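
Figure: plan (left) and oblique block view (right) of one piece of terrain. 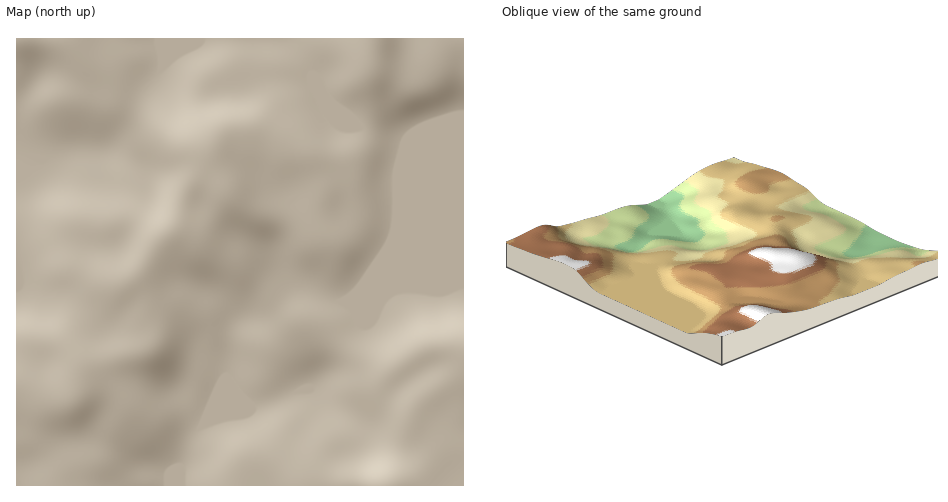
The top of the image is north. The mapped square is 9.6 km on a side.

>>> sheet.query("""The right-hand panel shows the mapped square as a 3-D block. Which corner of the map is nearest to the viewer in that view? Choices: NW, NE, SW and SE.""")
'NE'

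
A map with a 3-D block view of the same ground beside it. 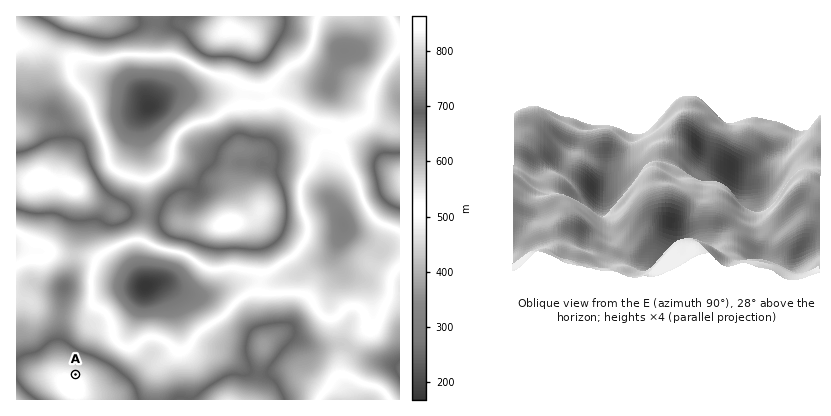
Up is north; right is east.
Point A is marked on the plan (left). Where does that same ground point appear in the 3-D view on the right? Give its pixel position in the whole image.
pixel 534 115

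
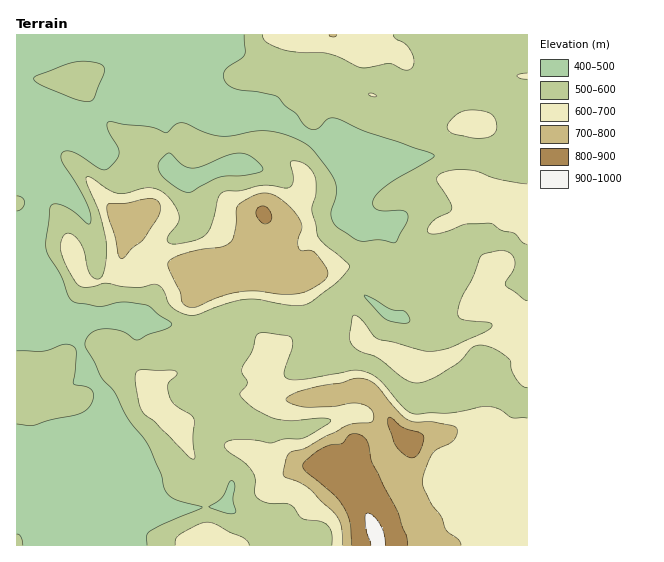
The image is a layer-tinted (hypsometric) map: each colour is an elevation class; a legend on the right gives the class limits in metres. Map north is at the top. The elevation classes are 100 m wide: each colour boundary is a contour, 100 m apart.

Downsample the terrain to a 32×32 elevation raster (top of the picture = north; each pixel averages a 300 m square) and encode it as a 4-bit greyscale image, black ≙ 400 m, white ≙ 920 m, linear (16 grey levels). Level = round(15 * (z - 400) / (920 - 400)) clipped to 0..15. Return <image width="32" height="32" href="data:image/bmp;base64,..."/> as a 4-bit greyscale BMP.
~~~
<image width="32" height="32" href="data:image/bmp;base64,Qk12AgAAAAAAAHYAAAAoAAAAIAAAACAAAAABAAQAAAAAAAACAAATCwAAEwsAABAAAAAAAAAAAAAAABEREQAiIiIAMzMzAERERABVVVUAZmZmAHd3dwCIiIgAmZmZAKqqqgC7u7sAzMzMAN3d3QDu7u4A////ADMiIiI1Z3ZTNEWd/bqZiIgzIiIiI0VUM0Vmru26mIiIMzIiIiIzM0Vmec7suoiIiDMyIiIjRENXd5vd26l4iIgzMiIiI1VDV4rO7cqpd3eIIiIiIjRVRXeKzdy6und3dyIiIiJFZVZmZ4rMq8uod3czMyIjVmVVVVVWiay6mHd3MzMyNWZlVVZ4iIiqZVVmVUQzMzZ2VVVniZqqpkRDREVUMzNGZlVVZ2ZniGVmVDRWREM0RVVlRGd1M0VXh3ZVZiIzNENEVUNXdUNGZ2VWZmcRESMyM0Q0VVVDV1QzRWZnERIiIiRmRERVVFUzM0ZmZgETRERGmYdneGVDMzRFdmYBJWZmZ6qqqqqnVEQ0RWZmETdmiImru7uqqGVUNEVWZhJXVZiHiZq7qYZUQzRVVmYSVkaqhlZ4q7l0MiNFZVVmIkQ3u5dVaLy5YyIjNWZmZjIySImXRGebl2QiM0RWeHchElZVVDNFVmZkIiNFZ3d2ESRTREMzMzNGUyIiNFZlRBEjIjRDRUM0VTIiIiM0REQRIRI0Q0QzREMyIjM0VWZVEREjMyIyIiIjMzNEVVZ2VREiMiIiIiIiM0RFVVVVVVQiNEIhEiIjMzREVmVVVVVVIzRDIRIiI0RERFVVVVVVZhEiIiESIiI0RVVnZmVUVVUSIiIhEiIiNXiIh3ZlRFVV"/>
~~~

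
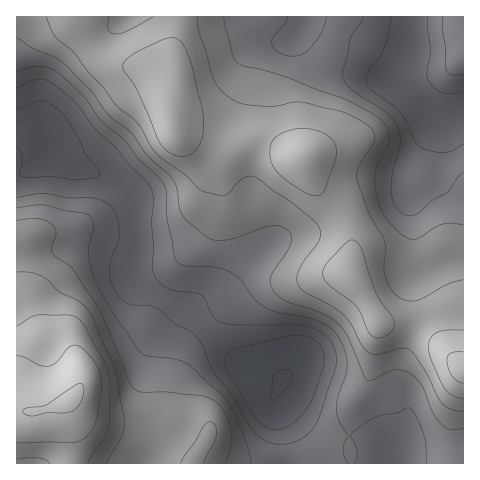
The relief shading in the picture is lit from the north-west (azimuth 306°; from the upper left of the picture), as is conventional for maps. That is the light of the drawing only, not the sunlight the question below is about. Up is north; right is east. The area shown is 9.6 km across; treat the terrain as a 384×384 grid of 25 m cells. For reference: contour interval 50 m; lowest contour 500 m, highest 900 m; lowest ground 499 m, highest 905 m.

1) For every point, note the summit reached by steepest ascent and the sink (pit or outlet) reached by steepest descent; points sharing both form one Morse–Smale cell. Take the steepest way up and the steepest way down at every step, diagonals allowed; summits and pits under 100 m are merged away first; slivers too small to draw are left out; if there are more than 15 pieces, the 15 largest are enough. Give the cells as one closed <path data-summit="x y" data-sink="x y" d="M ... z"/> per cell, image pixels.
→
<path data-summit="463 369" data-sink="283 382" d="M73 16l-57 1 0 109 22 4 6 7 4 9 23 19 10 5 24 6 19 10 10 11 2 9 2 45-6 28 11 9 46 22 54 56 12 6 19 4 9 6-9 15 0 9 12 31 2 26 175 1 1-96-39-37-14-6-27-1-8-4-12-26-16-20 4-31-5-19-11-17-18-18-8-11-6-16 0-5-10-2-28-14-14 0-15 6-6 0-24-9-29-5-6-9-2-33-2-4-9-9-15-10-28-3-12-5-14-14z"/><path data-summit="463 369" data-sink="428 117" d="M411 16l-338 1 17 29 14 14 12 5 28 3 15 10 9 9 2 4 2 33 6 9 29 5 24 9 6 0 15-6 14 0 28 14 10 1 6 22 8 11 18 18 11 17 5 19-4 31 16 20 12 26 8 4 27 1 14 6 38 36 1-252-20 5-12-1-39-35 16-34z"/><path data-summit="70 400" data-sink="283 382" d="M27 127l-11 0 0 336 271 1-1-27-12-31 0-9 9-15-9-6-19-4-12-6-54-56-13-5-40-22-4-6 6-26 0-16-2-29-4-12-8-8-19-10-24-6-10-5-23-19-4-9-6-7z"/><path data-summit="463 41" data-sink="428 117" d="M463 16l-51 0-3 34-16 32 2 4 35 32 5 2 14-1 15-6z"/>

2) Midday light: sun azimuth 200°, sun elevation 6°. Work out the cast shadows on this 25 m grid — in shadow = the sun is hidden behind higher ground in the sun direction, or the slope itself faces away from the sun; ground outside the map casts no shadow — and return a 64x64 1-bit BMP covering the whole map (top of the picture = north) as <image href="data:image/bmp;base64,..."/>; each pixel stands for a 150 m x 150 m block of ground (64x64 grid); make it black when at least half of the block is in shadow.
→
<image width="64" height="64" href="data:image/bmp;base64,Qk0+AgAAAAAAAD4AAAAoAAAAQAAAAEAAAAABAAEAAAAAAAACAAATCwAAEwsAAAIAAAAAAAAA////AAAAAAAAAAAAAAAAAAAAAAAAAAAAAAAAADwAAAAAAAAAfgAAAAAAAAH/AAAAAAAAA/8AAAAAAAAH/gAAAAAAAA/+AAAAAAAAH/4AAAAAAAA//AAAAAABAD/4AAAAAAcAP/AAAAAADwB/8AAAAAAfgH/wAAAAAD+Af+AAAAAAf4A/4AAAAAB/gB/AAAAAAH+AAwAAAAMAf4AAAAAAAwB/gAAAAAAAAP+AAAAAAAAD/8AAAAAAAAP/wAAAAAcAA//AAAAADwAB/8AAAAAPAAD/wAAAAA8AAP/AAAAADgAAf8AAAAAAAAZ/wAAAAAAAAD/AAAAAAAAAH8AAAAAAAAAPgAAAAAAAAAAAAAAABgAAAAAAAAAfAIAAAAAAAB+A/4AAAAAAP4D/+AAAAAA/AP/8AAAAAB8A//wAAAAAHgD//AAAAAAMAH/4AAAAAAAAf/AAAAAAAAA/wAAAAAAAAB+AAAAAAAAAHwAAAAAAAAAAAAAAAAAAIAAAAAAAcABAAAAAAABwD8AAAAAAAHB/wAAAAAAAAf+AAAAAAAAP/4AAAAAAAH//gAAAAAAA//+AAAAAAAH//wAAAAAAAf//AAAAAAAH//8AAAAAAA///wAAAAAAD4B+AAAAAAAPAAQAAAAAAAAAAAAAAAAAAAAAAAAAAAAAAAAAAAAAAAAAAAAAAAAAAAAAAA=="/>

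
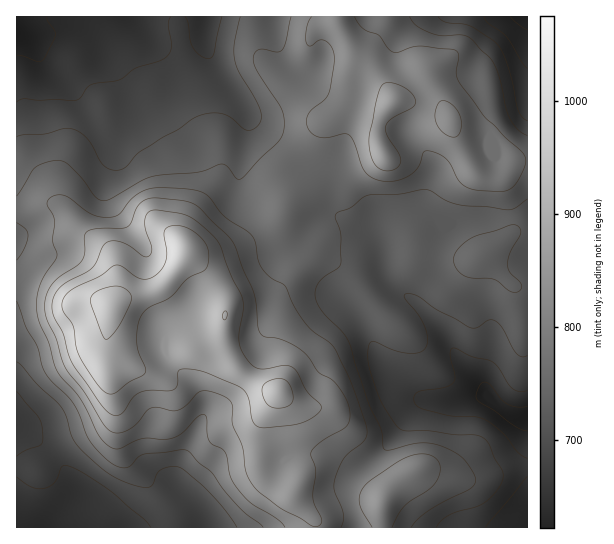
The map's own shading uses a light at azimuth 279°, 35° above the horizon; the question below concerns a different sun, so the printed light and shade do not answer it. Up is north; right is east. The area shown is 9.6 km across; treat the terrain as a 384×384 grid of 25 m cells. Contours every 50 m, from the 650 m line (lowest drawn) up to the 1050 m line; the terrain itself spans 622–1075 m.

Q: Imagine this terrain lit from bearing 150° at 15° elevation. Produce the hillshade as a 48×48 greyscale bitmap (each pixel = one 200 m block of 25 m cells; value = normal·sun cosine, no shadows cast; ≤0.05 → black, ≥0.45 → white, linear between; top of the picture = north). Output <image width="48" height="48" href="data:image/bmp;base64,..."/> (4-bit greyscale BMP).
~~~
<image width="48" height="48" href="data:image/bmp;base64,Qk32BAAAAAAAAHYAAAAoAAAAMAAAADAAAAABAAQAAAAAAIAEAAATCwAAEwsAABAAAAAAAAAAAAAAABEREQAiIiIAMzMzAERERABVVVUAZmZmAHd3dwCIiIgAmZmZAKqqqgC7u7sAzMzMAN3d3QDu7u4A////AJmZiIiJmZmZmZiau7uYiaqZvd3d3MzLqZmZiIiImZmZmZmau7upiJmIrN3e7c3cupqqmIiJmpmZmZmaqpmqmIdmi83e7d3dy5qqqZmauqmZmZmZmXeaqYdUWbvMzMzd3JmaqZq8y6qZmYd4iHZ6updTNoq7qqmru4iJmqq8zLu6qpdniIZoq6l0IleZmIiJmnd4maq83N3bmZdmiZiIq7unMRNWZ3iIiGZ4iZm87d7tmJh3iaqqq7zLcwATRWeIdnd3d3it7szdp4iImru7vMzLliESNFZnZnd3dmes7bq9uGd3m8y7zLuph1MzMzRVZoiId2es3Lq8ynZmiszLu7qYh3VVQzNGiYiZiHis3cu83Jh2aby5iZmYiId3dmVovImaqYm83tzMzMuXZoqXZ4mZiJmaqpiJvJmaqpms3turvMu5U0eHZnmZmZqru6qYmoiIiYibu6mau6qYQiR4d4mZmZqqmquoiYdmZ4iJqYiJqpiHUyRod4mqqqqpmauoiYdlVneJmYh3iIiIdlVnd4mqqruqmquoiYh2VWeKqpiHd4mph3ZmZnmZqqqqqqqoiHd3dmeau6mHd3rLl3d2ZniZmZmaqpqYiGZWh3ebzMqYh3nMp3d3d3iZiHiaqpmZiGUzZ3eKzdy6h2erqHeIiIiYh3iaqpmZmWQQJFVnmrzbmHaKmHiZmZmYd4mZmaqZmWUQABI1Zmi8uod4iHiaqpmYiJqYiaqZiHYwAAAkVDSMy6iIh3eaqpmIiJqYiaqYh2ZTEAEkZTJay6mZiHeJqZiJiImYiImZiFVmVDI1ZlRYq6mZmIh4mZiJh4iId3iJmVVnd1M0VnVWeIiImZmIiZiIh3iIdmZ4mnZWd1MSNWVEVWZniJmYiJmIh3eIdmZniYh2ZlIRJFQyRVVWZ4mpiImZh3eIiHd3eHiHZlMhESMiRWZmZ4mqmZqpiIiImZmZmWZnZmUyAAESNXd2ZniZmZqqqpmZmrzMy1VVZ3ZSAAARNHh2ZneJmZm83cupmszM3GVVZndkIAEiNGh2Zmd4iIis7+25iaqpvHZVZ3d2UzNERWd2Vmd4iIiK3uy5iIh3imZVZ4h3ZVVWZmd2VWeImYd4qqqqmId3eFVVV4iHZmZmZmd2RFaJqpdmeImaqZiHdkVVVneHdmZmZmd2VFZ5qqhmeIiZqqmIZVVVVWd3dmZmZmZ2VVZnmZhWm6mImqmIZVVVVWd3d3ZmZlZnZmZmeIhlnMqHiJiIh2ZVVWZ3d3dmZmZnd3dmZ4hlerqHd4iJmXZlVmZnd3d2Zmd3iId2Znh1VoiHd3eKqnZmZ2Zmd3d3d3d4iId2ZniGVWeId3eJqWZmd3Zmd2d3d3d4h3d3ZniHZWeImYeJmWZmZ3dmd2Z3d2Znd3eJhmiHZlZnmpd5mGZmZnd3d2Z3d2ZWZmZ5l3d3dkREaId4iGd2Znd3Znd4h2VFZmVomYh3h1MyJGZWeHiHd3d3Znd4h2VFZmVXiYh2iHVDITVVZ4iIh3d3Znd4iGRFZlRGeJhmeYdkMjRVZw=="/>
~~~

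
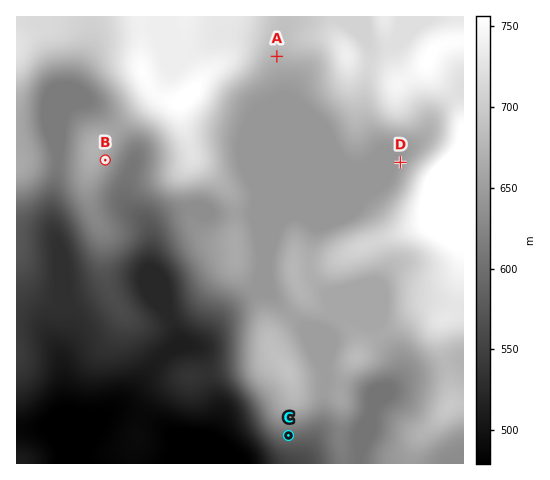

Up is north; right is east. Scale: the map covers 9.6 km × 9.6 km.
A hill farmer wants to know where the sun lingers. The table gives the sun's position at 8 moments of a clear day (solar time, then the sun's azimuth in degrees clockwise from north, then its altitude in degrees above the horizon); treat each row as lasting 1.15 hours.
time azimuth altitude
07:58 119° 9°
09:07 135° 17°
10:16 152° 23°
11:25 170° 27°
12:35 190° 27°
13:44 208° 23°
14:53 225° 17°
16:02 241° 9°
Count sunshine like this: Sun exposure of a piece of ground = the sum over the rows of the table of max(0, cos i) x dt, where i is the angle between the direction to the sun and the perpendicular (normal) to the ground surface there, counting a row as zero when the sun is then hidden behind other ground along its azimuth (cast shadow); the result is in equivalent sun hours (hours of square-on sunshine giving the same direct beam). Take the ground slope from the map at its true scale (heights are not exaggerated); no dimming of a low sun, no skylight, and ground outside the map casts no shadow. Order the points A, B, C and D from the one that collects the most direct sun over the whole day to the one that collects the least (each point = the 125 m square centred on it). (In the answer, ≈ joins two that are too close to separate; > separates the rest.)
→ C > A ≈ B > D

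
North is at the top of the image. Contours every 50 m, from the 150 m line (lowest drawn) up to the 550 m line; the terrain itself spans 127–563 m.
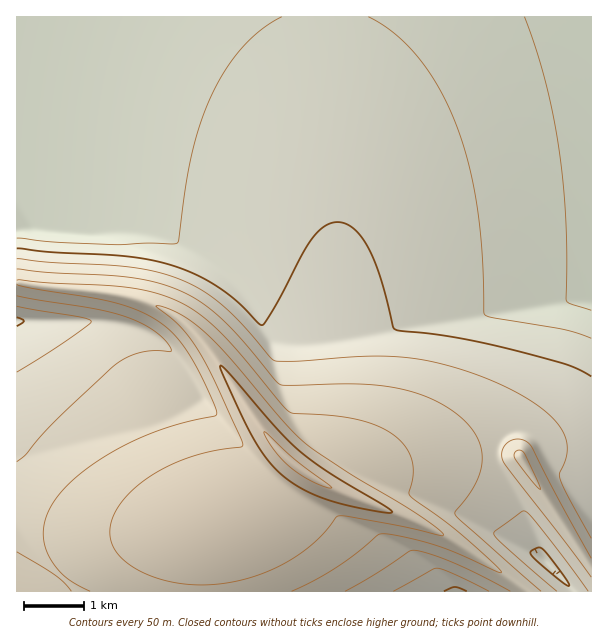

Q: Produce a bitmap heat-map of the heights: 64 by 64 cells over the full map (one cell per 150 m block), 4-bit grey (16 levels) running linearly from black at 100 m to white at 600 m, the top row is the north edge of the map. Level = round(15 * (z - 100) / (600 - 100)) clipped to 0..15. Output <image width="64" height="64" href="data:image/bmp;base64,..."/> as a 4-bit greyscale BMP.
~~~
<image width="64" height="64" href="data:image/bmp;base64,Qk12CAAAAAAAAHYAAAAoAAAAQAAAAEAAAAABAAQAAAAAAAAIAAATCwAAEwsAABAAAAAAAAAAAAAAABEREQAiIiIAMzMzAERERABVVVUAZmZmAHd3dwCIiIgAmZmZAKqqqgC7u7sAzMzMAN3d3QDu7u4A////AKqZmZmZmqqqqqqqqqqqqZmZiId3dmZlVVVWZ4iIdlVWmZmZmZqqqqq7u7u7u6qqqZmYiId3dmZVVmeImIdlRWeZmZmaqqqru7u7u7u7u6qqqZmYiId3ZmZ3iJmIdlRWeJmZmaqqqru7u7u7u7u7u6qqqZmYiHd3d4iZmHdlRFZ4mZmZqqqru7u7zMzMy7u7u6qqmZmIiHiJmamHZlRFZ4eZmZmqqqu7u7zMzMzMy7u7uqqpmZiImZqqmHZlVVZ4h5mZmqqqu7u7vMzMzMzMy7u7qqqZmZqqqqmHZmVVZ4h2iZmZqqqru7vMzMzMzMzLu7u6qqqqu7uqmHdmZmZniHWJmZmqqqu7u7zMzMzMzMy7u7u7u7zLupiHd3ZmZniHZYmZmaqqq7u7vMzMzMzMzLu7u8zMzLqpiId3d2ZniYdViJmZmqqqu7u7vMzMzMzMu7zN3dy7qZmIiHd3dniYdlWIiZmZqqqru7u7zMzMzMu8zd3cu6qZmYiIh3d3iZhmVYiImZmaqqq7u7u7u7u7vM3e3MuqqpmZiIiHd3eJh2ZliIiJmZmqqqq7u7u7u7vM3t3LuqqqmZmYiIh3eJmGZmaIiIiZmZmqqqq7u7u7u83tzLqqqqmZmZiIiHeJmHZmZniIiIiZmZqqqqqru7u83ty7qqqqqZmZiIiId4mYdmZmd4iIiIiZmZmqqqqqq83ty6qqqqqZmZmIiIh3iIdmZmZ3eIiIiImZmZmqqqqrzdy6qqqqmZmZmIiIh3d3d2ZmZnd3iIiIiJmZmZmZmrzdy6qZmZmZmZmIiIh3d3d2ZmZmd3d4iIiIiZmZmZmavNy6mZmZmZmZiIiIh3d3d2ZmZmV3d3eIiIiImZmIiZvNy6mZmZmZmIiIiIh3d3d2ZmZmVXd3d3iIiIiIiIiJq83LmYiIiIiIiIiId3d3dmZmZmVVZ3d3d4iIiIiIiImszLqYiIiIiIiIh3d3d3ZmZmZlVVVmd3d3eIiIiIiImrzLqYd3d3d3d3d3d3d2ZmZmZVVVVWZmd3d3iIiIiIiazLqYd3d3d3d3d3d3ZmZmZlVVVVVUZmZnd3d4iIiIiavLqYdmZmZmZmZmZmZmZmVVVVVVRERmZmZ3d3d4iIiJvLqYdmVVZmZmZmZmZmVVVVVVVERERFVmZmZ3d3d3eJq7qZh2VVVVVVVVVVVVVVVVVERERERDVVVmZmd3d3eJq7qph2VVVVVVVVVVVVVURERERERDMzNVVVZmZmd3eJq7qZh2VVVVVVVVVVVEREREREMzMzMzMlVVVmZnd4iZq7qYh2VEVVVVVVVVVUREREMzMzMzMiIiZmZ3d3iImaqqqYh2VERFVVVVVVVUREREQzMzMiIiIiF3iIiJmZqqqqmIdmVEREVVVVVVVVRERERDMzMyIiIhEYmZmZmqqpmZiHdlVERERFVVVVVVVEREREMzMzIiIiERmZmZmZiIiId3ZlVEREREVVVVVVVUREREQzMzMiIiIRGIiHd3d3d3ZmVVRERERERFVVVVVURERERDMzMyIiIhEXZmZmZmZmVVVEREREREREVVVVVVREREREMzMzIiIiERVVVVVVVEREREMzNERERERFVVVVVEREREQzMzMiIiIRFERDMzMzMzMzMzM0REREREVVVVVERERERDMzMyIiIhETMiIiIiIjMzMzMzRERERERFVVVERERERDMzMzIiIiERIiIiIiIiIjMzMzNERERERERVVEREREREMzMzMiIiIREiIiIiIiIiMzMzM0REREREREREREREREQzMzMyIiIhESIiIiIiIiIzMzMzNERERERERERERERERDMzMyIiIiERIiIiIiIiIjMzMzM0REREREREREREREREMzMzIiIiIREiIiIiIiIiMzMzMzREREREREREREREREQzMzMiIiIhESIiIiIiIiIzMzMzNEREREREREREREREQzMzMyIiIiERIiIiIiIiIiMzMzM0RERERERERERERERDMzMzIiIiIREiIiIiIiIiIzMzMzNEREREREREREREREMzMzMiIiIhESIiIiIiIiIjMzMzM0REREREREREREREMzMzMiIiIhERIiIiIiIiIiMzMzMzREREREREREREREQzMzMyIiIiEREiIiIiIiIiIzMzMzM0REREREREREREQzMzMzIiIiIRESIiIiIiIiIjMzMzMzRERERERERERERDMzMzMiIiIhERIiIiIiIiIiIzMzMzM0RERERERERERDMzMzMiIiIiEREiIiIiIiIiIjMzMzMzREREREREREREMzMzMyIiIiIRESIiIiIiIiIiMzMzMzM0REREREREREMzMzMzIiIiIRERIiIiIiIiIiIzMzMzMzNEREREREREMzMzMzIiIiIhEREiIiIiIiIiIiMzMzMzMzREREREREMzMzMzMiIiIiERESIiIiIiIiIiIzMzMzMzM0REREREMzMzMzMiIiIiIRERIiIiIiIiIiIiMzMzMzMzM0REQzMzMzMzMyIiIiIREREiIiIiIiIiIiIzMzMzMzMzMzMzMzMzMzMzIiIiIhERESIiIiIiIiIiIiMzMzMzMzMzMzMzMzMzMzIiIiIiERERIiIiIiIiIiIiIzMzMzMzMzMzMzMzMzMzIiIiIiEREREiIiIiIiIiIiIiMzMzMzMzMzMzMzMzMzMiIiIiIRERESIiIiIiIiIiIiIzMzMzMzMzMzMzMzMzMiIiIiIhERER"/>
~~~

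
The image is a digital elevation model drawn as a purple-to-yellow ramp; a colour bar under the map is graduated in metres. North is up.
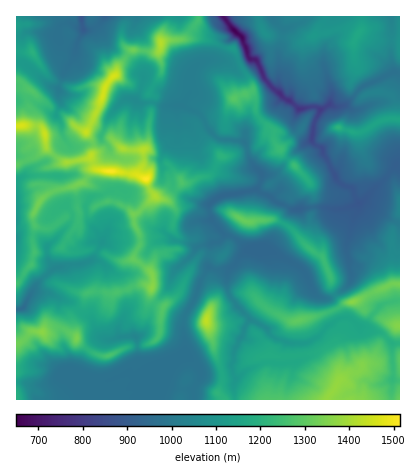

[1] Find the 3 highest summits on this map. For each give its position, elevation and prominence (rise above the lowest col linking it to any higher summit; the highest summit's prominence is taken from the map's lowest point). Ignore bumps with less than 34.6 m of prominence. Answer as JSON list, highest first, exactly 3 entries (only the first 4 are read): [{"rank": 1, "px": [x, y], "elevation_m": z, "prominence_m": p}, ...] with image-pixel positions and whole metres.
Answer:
[{"rank": 1, "px": [146, 180], "elevation_m": 1514, "prominence_m": 864}, {"rank": 2, "px": [110, 172], "elevation_m": 1510, "prominence_m": 60}, {"rank": 3, "px": [114, 76], "elevation_m": 1463, "prominence_m": 148}]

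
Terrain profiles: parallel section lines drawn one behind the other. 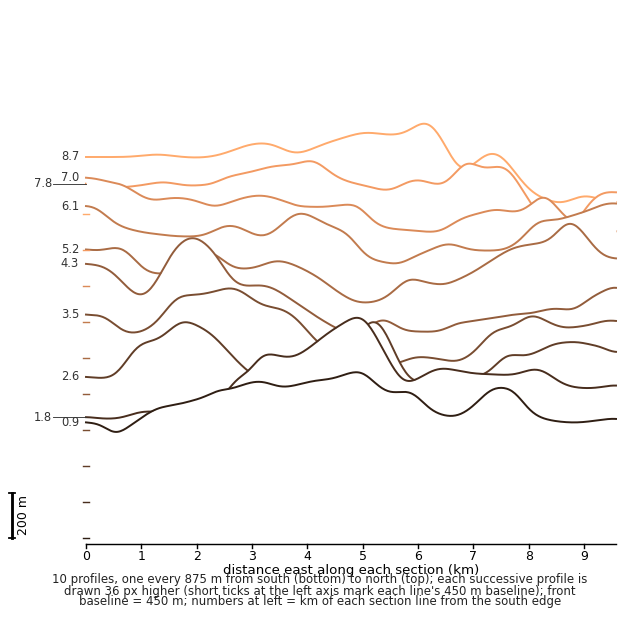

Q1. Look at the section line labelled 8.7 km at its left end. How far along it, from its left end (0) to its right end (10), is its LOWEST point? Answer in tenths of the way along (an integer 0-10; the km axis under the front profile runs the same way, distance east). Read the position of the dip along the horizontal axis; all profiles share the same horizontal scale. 9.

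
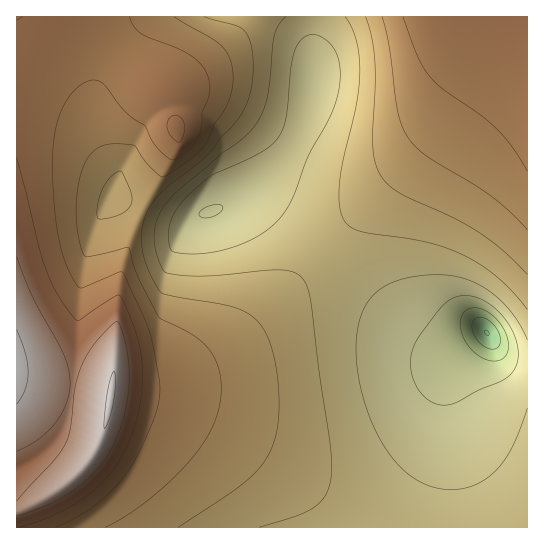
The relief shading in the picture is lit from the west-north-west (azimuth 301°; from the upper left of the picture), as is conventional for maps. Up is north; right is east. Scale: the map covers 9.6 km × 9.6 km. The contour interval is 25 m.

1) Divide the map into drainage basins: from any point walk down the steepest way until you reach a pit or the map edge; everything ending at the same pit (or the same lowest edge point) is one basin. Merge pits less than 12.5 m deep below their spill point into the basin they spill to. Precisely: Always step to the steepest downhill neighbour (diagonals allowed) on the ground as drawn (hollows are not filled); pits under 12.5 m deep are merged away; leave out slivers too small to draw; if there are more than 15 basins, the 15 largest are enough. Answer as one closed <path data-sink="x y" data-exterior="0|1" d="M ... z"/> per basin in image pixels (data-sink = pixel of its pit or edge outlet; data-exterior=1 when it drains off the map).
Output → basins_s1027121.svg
<path data-sink="487 333" data-exterior="0" d="M245 16l-229 1 0 510 511 1 0-507-16 8-18 17-44 67-29 37-84 87-63 69-27 26-31 23-34 16-20 5-48 1 6-92 6-32 14-36 40-76-10-47 67-59 9-14z"/><path data-sink="210 211" data-exterior="0" d="M527 16l-281 0-3 10-7 9-67 59 10 47-40 76-14 36-6 32-6 92 48-1 20-5 34-16 31-23 27-26 63-69 84-87 29-37 44-67 18-17 15-6 2-2z"/>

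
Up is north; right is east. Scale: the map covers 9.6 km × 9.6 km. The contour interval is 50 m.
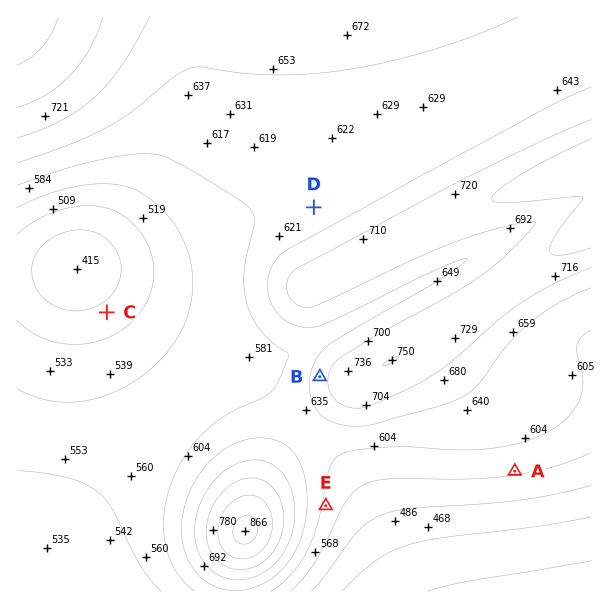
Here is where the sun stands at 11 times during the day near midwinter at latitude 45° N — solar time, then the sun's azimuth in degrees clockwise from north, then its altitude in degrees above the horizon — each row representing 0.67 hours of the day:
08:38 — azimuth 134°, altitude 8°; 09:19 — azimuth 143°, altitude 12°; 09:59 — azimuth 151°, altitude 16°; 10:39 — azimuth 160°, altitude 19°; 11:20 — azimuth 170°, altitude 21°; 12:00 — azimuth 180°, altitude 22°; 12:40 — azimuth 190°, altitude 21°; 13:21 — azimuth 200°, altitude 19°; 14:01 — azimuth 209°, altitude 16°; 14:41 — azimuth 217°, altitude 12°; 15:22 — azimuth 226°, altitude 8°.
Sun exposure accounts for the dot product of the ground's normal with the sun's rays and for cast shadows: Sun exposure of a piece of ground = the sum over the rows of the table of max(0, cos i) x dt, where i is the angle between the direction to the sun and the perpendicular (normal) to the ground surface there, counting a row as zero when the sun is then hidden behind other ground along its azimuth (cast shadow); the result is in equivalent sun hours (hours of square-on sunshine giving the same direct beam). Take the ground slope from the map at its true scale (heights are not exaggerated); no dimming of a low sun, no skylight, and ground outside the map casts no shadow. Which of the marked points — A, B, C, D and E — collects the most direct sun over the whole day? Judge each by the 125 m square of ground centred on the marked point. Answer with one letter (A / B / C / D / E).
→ A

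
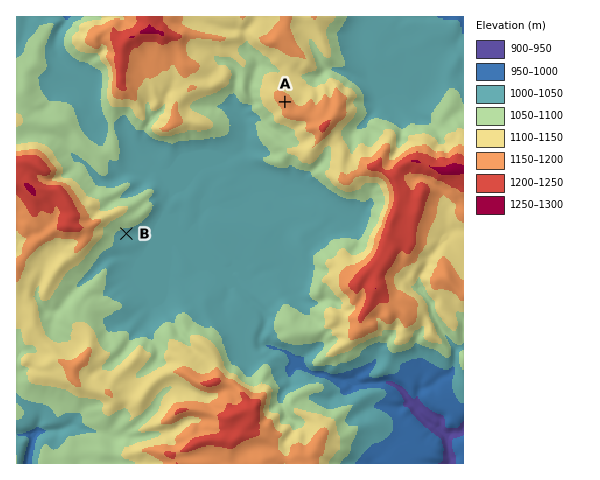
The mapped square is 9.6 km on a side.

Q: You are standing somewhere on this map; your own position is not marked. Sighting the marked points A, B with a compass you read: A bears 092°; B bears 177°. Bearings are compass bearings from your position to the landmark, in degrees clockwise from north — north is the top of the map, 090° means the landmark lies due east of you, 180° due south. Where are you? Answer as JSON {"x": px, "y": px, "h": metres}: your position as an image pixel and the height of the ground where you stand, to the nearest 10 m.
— {"x": 119, "y": 96, "h": 1170}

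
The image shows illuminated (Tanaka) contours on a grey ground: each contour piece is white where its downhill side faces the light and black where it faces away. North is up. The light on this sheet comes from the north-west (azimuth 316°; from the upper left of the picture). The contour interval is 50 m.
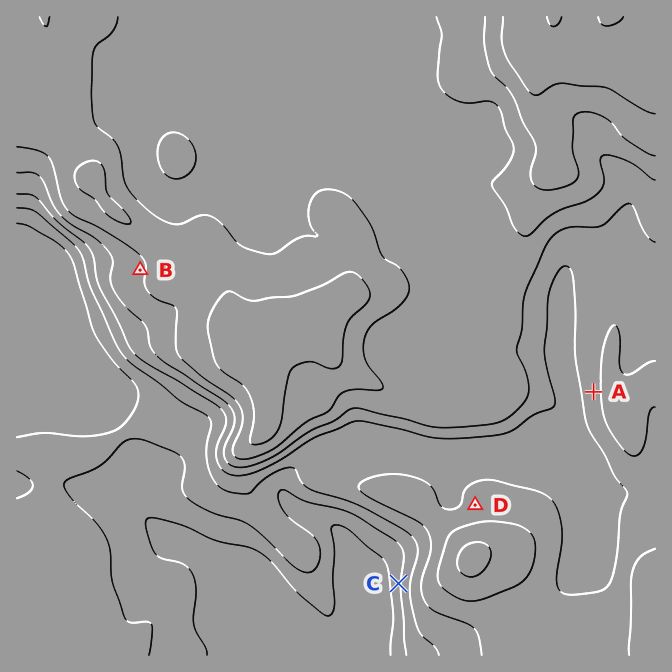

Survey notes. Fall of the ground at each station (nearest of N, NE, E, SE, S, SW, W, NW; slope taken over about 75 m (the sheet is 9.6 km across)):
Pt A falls W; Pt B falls W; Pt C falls W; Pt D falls NW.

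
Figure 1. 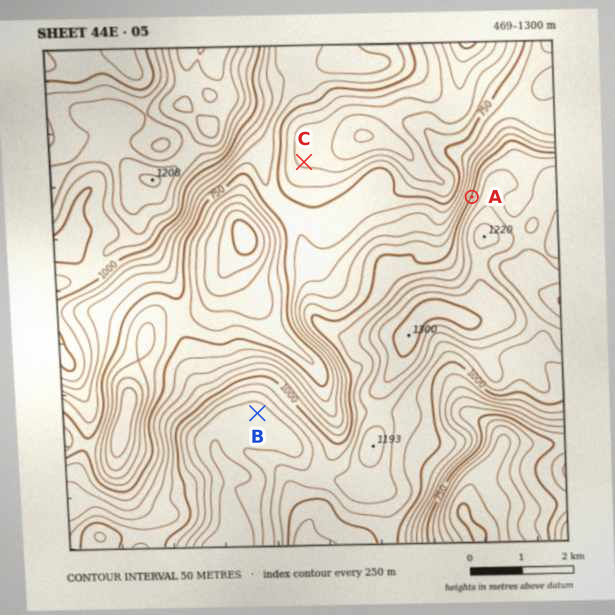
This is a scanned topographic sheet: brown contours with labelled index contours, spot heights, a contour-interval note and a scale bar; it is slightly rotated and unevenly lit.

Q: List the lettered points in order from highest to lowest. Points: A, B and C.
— B A C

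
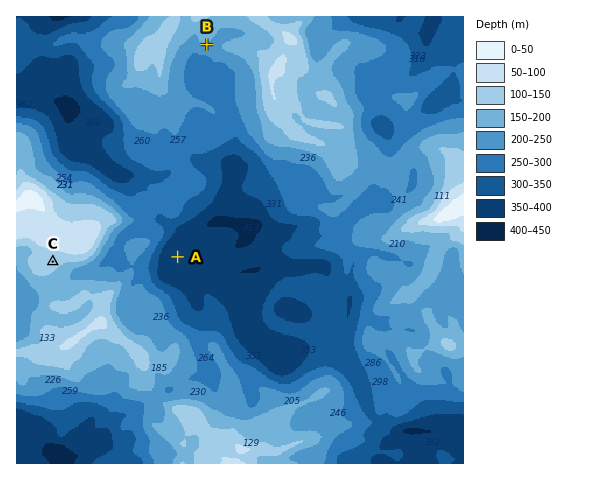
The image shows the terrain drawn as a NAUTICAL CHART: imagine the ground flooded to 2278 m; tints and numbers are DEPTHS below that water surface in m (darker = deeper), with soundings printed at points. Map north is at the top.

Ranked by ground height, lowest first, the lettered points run A B C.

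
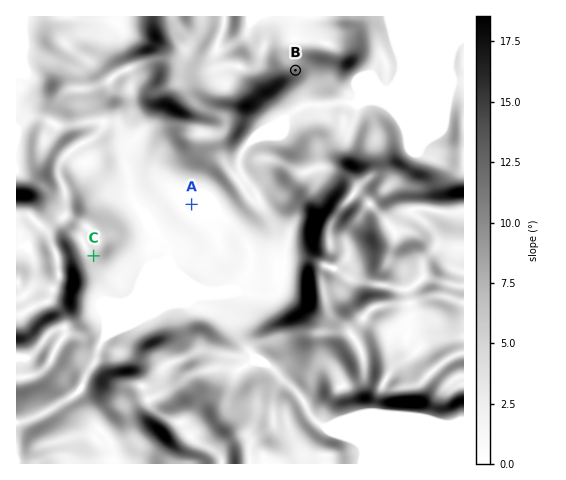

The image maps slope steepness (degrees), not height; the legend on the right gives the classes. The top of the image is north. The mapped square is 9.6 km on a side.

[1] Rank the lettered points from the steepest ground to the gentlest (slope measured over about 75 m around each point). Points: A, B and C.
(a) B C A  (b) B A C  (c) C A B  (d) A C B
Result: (a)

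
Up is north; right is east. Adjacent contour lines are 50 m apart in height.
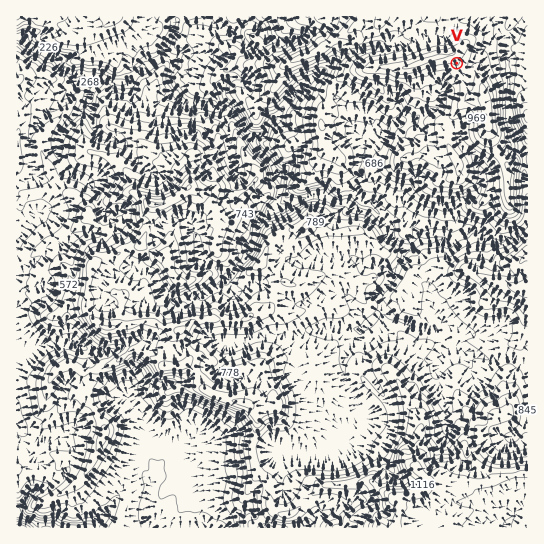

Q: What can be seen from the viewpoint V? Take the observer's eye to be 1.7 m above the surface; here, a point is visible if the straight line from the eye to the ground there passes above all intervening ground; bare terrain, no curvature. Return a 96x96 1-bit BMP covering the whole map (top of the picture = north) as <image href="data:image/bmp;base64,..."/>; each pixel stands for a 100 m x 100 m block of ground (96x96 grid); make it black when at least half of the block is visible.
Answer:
<image width="96" height="96" href="data:image/bmp;base64,Qk2+BAAAAAAAAD4AAAAoAAAAYAAAAGAAAAABAAEAAAAAAIAEAAATCwAAEwsAAAIAAAAAAAAA////AAAAAAAAAAAAAAAAAHgAAAAAAAAAAAAAADgAwAAAAAAAAABwATAA8AAAAAAAAAD4AAAAeAAAAAAAAAH8AAAAAAAAAAAAAAH+AAMAAAAAAAAAAAHvAAfgAAAAAAAAAAHGAB8YAAAAAAAAAAH//x4P4wAAAAAAAAP///4P//AAAAAAAAP///wP/f8AAAAAAAH///w/z/8AAAAAAAB///5///8AAAAAAAA///////4AAAAAAAAH//v//+AAAAAAAAAB/9H//8AAAAAAAAAB/8D//4AAAAAAAAAH/4D//4AAAAAAAAAP/4B/P4AAAAAAAAAf/4B/H4AAAAAAAAA//wB+B8AAAAAAAAQ//gB+A/AAAAAAAA5//gB+A/AAAAAAAD7//gB8AYAAAAAAA////gB8AAAAAAAAD////AD4AAAAAAAAP////CDwAAAAAAAAPAP//GHwAAAAAAAAPAH//MPgAAAAAAAAf+P//8fgAAAAAAAf5//////AAAAAAAAf7f///7+AAAAAAAAH+H///w4AAAAAAAAB8B//+AAAAAAAAAABgA/+OAAAAAAAAAABgAH8AAAAAAAAAAABgAAAAAAAAAAAAPAPgAAAAAAAAAAAAf//wAAAAAAAAAAAA/H///x8AAAAAAAAAAA////+AAAAAAAAAAAP///OAAAAAAAAAAAB/D/CAAAAAAAABAAAfA+DAAAAAAAABgAAGAADAAAAAAAABwABHAAfgAAAAAAAB4AD/AB/gAAAAAAAA8AH/AD/gAAAAAAAA8AHgAH/wAAAAAAAA4APAYc/wAAAAAAAA4APA8cPwAAAAAAAA/A/h8MP4AAAAAAAAAGfh+MDwAAAAAAAAAGPB+GAAAAAAAAAAADPB/HAMAAAAAAAAADvA/HB+AAAAAAAAAB+A/H7+AAAAAAAAABmA/A/+AAAAAAAAAAgB/AP+AAAAAAAAAAAB/AH+AAAAAAAAAB8H/ABwAAAAAAAAADOP8AAAAAAAAAAAAGBP8AAAAAAAAAAAAcA/4AAAAAAAAAAAAcA/wAABgAAAAAAAAAA/gAABwAAAAAAAAAA9AAABwAAAAAAAAAA7AAAB6AAAAAAAAAAAAAAB7AAEAAAAAAAAAAAHxn3IAAAAAAAAAAAPwH/YAAAAAAAAAAAfAP+wAAAAAAAAAAAeAH8wAAAAAAAAAAAYAC5wAAAAAAAAAAAYABzgAAAAAAAAAAAQAADgQAAAAAAAAAAAAAPgQAAAAAAAAAAAAAHwQAAAAAAAAAAAAAA4QAAAAAAAAAAAAAAcQAAAAAAAAAAAAACfwAAAAAAAAAAAAAOPwAAAAAAAAAAAAAeHwAAAAAAAAAAAAA2HwAAAAAAAAAAAAAkHgAAAAAAAAAAAAB+BgEAAAAAAAAAAAAfJgMAAAAAAAAAAAAH4AMAAAAAAAAAAAAAIAcAAAAAAAAAAAAAAAMAAAAAAAAAAAAAAAMAAAAAAAAAAAAAAAEAAAAAAAAAAAAAAAAAAAAAAAAAAAAAAAAAAAAAAAAAAAAAAAAAAAAAAAAAAAAAAAA="/>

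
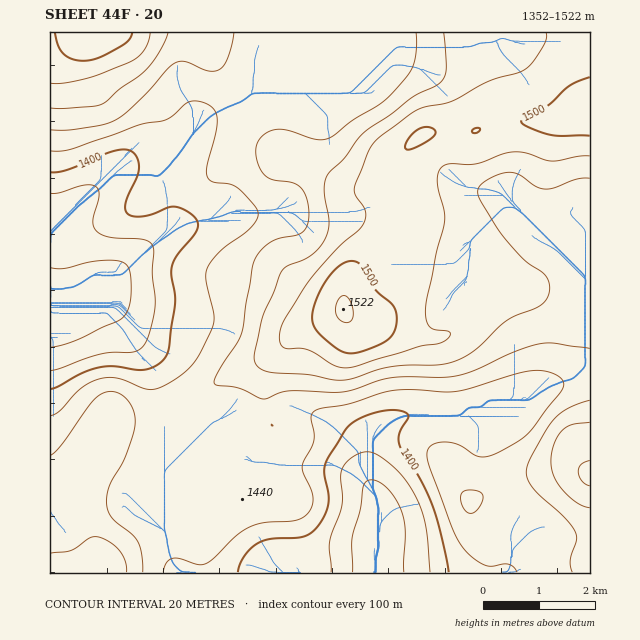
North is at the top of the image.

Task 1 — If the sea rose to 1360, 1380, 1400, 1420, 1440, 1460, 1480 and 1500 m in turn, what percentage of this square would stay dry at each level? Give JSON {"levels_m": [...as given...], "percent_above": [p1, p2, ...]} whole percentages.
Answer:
{"levels_m": [1360, 1380, 1400, 1420, 1440, 1460, 1480, 1500], "percent_above": [97, 92, 85, 73, 44, 28, 15, 3]}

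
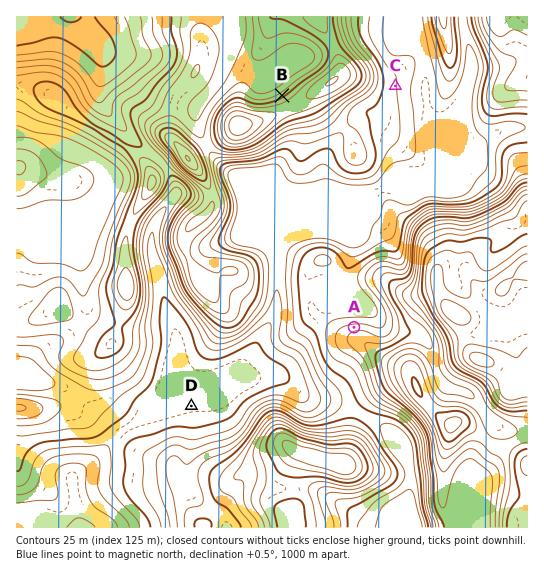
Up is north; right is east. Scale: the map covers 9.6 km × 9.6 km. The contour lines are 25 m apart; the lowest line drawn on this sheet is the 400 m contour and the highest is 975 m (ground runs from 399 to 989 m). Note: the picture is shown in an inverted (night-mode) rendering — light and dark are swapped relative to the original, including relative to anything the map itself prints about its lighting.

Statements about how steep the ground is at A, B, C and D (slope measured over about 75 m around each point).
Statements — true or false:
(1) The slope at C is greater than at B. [false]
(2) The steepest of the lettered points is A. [false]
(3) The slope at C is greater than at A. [false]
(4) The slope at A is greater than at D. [true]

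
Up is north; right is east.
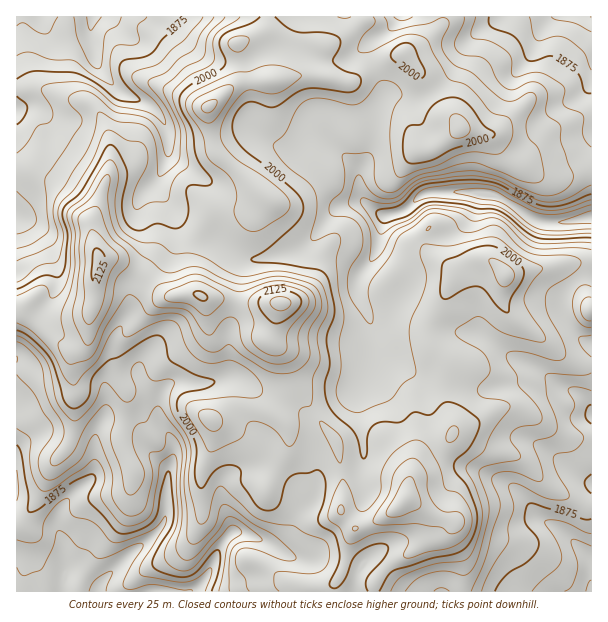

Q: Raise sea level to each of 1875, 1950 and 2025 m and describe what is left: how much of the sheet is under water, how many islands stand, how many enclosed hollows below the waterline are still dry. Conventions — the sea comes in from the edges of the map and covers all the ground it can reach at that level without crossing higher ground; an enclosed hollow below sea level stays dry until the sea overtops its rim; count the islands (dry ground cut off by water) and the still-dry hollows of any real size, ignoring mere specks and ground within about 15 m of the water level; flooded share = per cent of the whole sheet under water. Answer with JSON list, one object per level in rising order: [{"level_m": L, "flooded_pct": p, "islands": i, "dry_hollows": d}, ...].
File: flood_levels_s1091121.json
[{"level_m": 1875, "flooded_pct": 12, "islands": 0, "dry_hollows": 0}, {"level_m": 1950, "flooded_pct": 36, "islands": 0, "dry_hollows": 0}, {"level_m": 2025, "flooded_pct": 84, "islands": 2, "dry_hollows": 0}]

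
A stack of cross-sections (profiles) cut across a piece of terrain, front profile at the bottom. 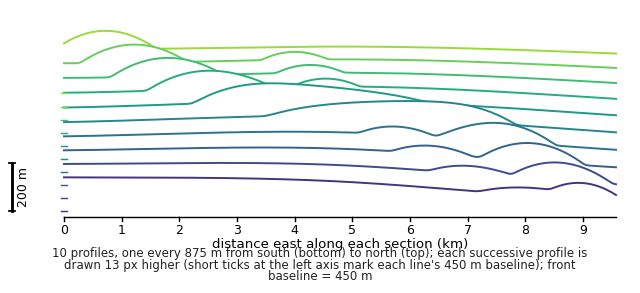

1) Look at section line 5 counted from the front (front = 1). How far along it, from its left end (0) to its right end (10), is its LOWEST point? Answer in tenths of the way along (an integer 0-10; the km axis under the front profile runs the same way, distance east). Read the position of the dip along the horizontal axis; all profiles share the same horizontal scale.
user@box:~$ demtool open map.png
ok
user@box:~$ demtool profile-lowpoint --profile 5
10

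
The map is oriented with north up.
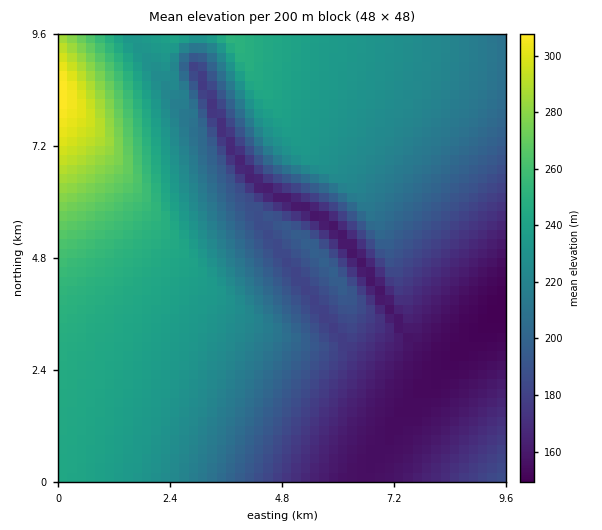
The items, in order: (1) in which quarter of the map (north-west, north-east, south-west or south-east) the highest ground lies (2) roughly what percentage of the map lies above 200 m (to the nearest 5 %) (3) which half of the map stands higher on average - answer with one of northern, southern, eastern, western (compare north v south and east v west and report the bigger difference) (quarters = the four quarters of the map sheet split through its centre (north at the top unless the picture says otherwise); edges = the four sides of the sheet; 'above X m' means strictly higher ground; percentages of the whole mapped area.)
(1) Look to the north-west quarter for the highest ground.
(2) Roughly 60 % of the ground is higher than 200 m.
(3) Taken as a whole, the western half is higher than the eastern.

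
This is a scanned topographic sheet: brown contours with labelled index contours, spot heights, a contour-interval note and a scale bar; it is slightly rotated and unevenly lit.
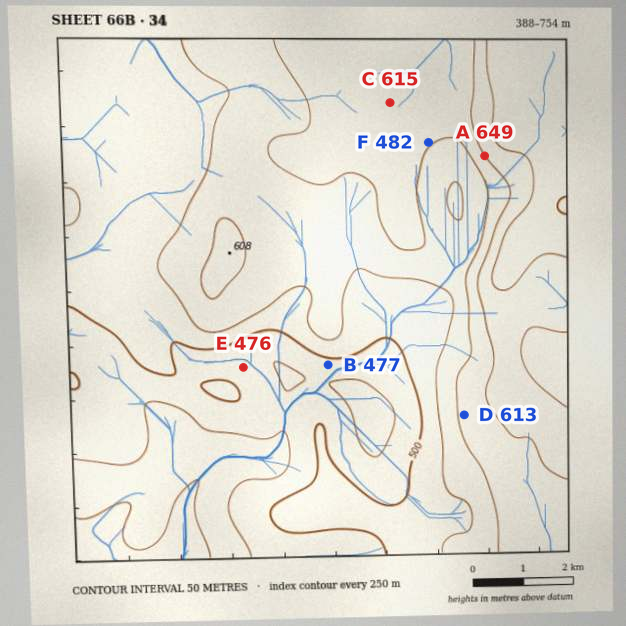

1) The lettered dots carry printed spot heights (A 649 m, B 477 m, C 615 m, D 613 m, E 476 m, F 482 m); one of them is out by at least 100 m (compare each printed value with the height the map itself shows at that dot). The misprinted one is F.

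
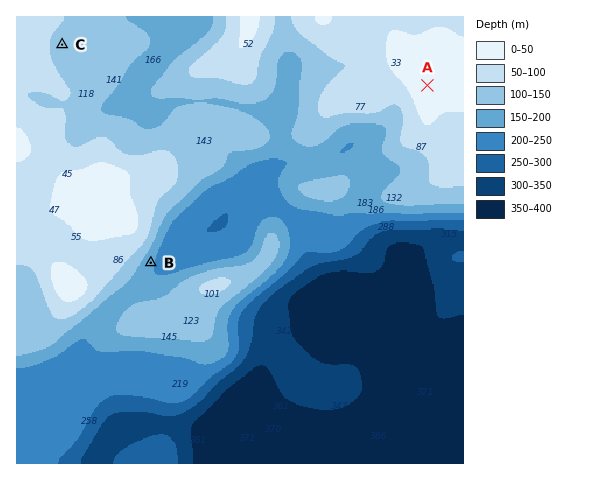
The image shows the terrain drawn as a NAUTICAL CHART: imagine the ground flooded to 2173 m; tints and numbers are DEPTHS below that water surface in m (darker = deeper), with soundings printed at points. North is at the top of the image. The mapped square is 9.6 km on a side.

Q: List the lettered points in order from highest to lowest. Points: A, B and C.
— A C B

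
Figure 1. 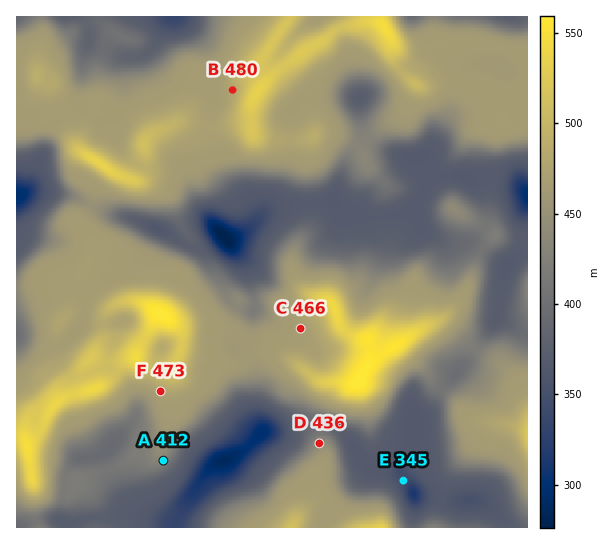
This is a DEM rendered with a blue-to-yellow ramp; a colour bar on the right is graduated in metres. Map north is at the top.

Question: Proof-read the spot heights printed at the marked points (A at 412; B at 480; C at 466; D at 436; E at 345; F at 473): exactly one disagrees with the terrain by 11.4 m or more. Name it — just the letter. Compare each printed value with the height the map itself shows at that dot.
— A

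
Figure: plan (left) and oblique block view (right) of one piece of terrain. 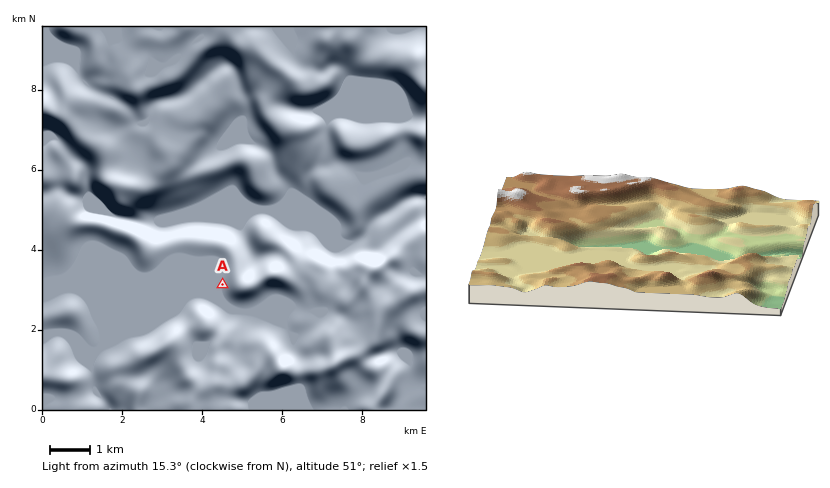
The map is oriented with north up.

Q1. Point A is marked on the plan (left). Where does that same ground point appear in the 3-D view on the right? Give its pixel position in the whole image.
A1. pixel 628 260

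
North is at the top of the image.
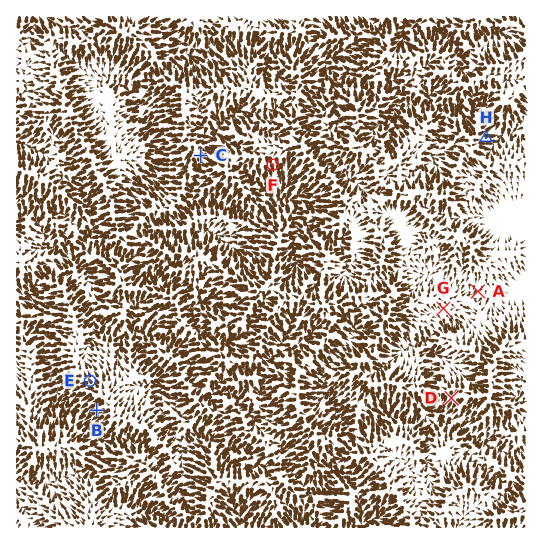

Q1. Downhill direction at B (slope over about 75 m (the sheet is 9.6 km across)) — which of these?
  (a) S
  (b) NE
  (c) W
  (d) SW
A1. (d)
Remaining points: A SW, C SE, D S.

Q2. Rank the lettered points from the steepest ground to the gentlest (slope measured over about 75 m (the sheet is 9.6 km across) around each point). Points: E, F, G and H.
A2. F H E G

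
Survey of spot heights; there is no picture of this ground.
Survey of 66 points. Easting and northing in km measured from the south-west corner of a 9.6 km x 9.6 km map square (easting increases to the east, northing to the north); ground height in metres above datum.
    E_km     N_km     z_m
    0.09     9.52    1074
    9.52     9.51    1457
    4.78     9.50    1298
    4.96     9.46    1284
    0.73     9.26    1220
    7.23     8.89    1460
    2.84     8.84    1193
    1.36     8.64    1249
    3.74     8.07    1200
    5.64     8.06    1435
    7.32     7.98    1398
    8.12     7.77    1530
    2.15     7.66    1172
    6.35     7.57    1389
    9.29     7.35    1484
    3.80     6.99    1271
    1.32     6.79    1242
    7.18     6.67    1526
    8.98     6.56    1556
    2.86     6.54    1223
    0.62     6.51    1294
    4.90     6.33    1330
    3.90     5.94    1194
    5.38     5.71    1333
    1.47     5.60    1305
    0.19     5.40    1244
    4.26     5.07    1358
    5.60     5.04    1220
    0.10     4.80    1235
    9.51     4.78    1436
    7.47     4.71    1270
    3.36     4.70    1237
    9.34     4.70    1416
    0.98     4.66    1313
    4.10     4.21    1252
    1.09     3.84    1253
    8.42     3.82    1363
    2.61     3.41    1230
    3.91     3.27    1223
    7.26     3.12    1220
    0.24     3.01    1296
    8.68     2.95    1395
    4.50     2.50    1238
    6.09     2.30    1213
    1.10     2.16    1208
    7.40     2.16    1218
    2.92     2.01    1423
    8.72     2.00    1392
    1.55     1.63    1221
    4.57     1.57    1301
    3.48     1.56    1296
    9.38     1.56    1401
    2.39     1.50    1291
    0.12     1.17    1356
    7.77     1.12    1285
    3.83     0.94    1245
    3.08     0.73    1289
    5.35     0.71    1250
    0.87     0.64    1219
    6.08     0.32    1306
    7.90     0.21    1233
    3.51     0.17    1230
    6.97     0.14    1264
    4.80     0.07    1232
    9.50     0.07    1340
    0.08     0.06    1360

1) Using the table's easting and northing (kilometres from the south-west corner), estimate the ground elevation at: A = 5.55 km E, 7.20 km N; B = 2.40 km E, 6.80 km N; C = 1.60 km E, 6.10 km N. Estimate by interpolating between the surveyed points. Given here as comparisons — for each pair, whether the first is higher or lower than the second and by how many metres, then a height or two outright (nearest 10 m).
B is lower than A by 200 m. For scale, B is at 1220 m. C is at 1280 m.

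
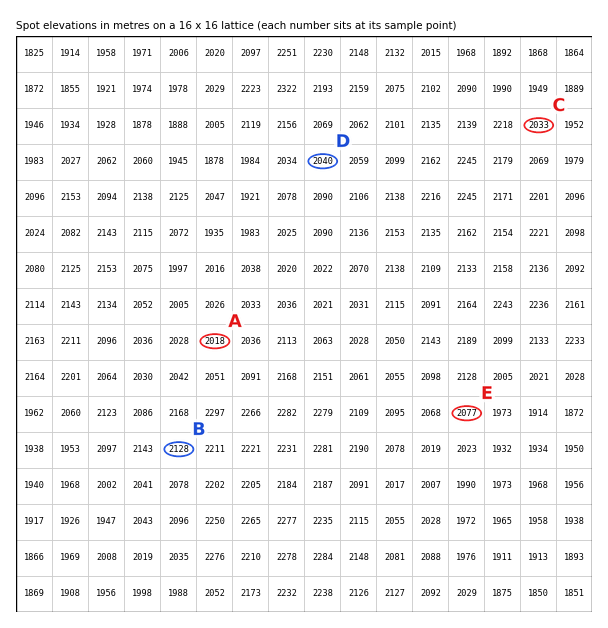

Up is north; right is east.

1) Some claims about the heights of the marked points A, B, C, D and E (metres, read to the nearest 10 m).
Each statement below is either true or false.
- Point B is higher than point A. true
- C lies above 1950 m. true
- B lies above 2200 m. false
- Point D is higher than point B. false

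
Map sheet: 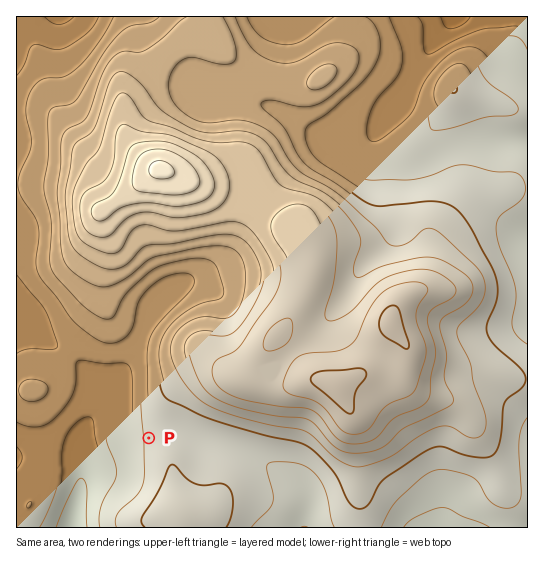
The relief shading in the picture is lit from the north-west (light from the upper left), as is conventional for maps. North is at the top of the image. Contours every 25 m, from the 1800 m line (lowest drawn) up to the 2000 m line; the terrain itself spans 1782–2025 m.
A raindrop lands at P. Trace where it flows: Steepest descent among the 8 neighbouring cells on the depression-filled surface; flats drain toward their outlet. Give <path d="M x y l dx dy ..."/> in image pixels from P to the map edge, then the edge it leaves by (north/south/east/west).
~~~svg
<path d="M149 438l-60 0-8 8 0 44-2 1-2 15-2 1-2 20"/>
exit: south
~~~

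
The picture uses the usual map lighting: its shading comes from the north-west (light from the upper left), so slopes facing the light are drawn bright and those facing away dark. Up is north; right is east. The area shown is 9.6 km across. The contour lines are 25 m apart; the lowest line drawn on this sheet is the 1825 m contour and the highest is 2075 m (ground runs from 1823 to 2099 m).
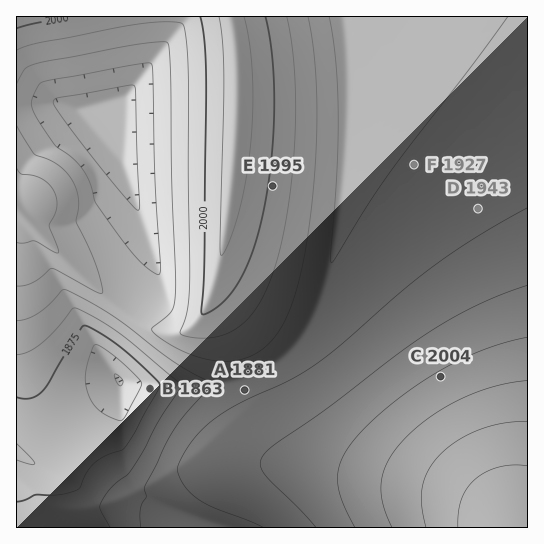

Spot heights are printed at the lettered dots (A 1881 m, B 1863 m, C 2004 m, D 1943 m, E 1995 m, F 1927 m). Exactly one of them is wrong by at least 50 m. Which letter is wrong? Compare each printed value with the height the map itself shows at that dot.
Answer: A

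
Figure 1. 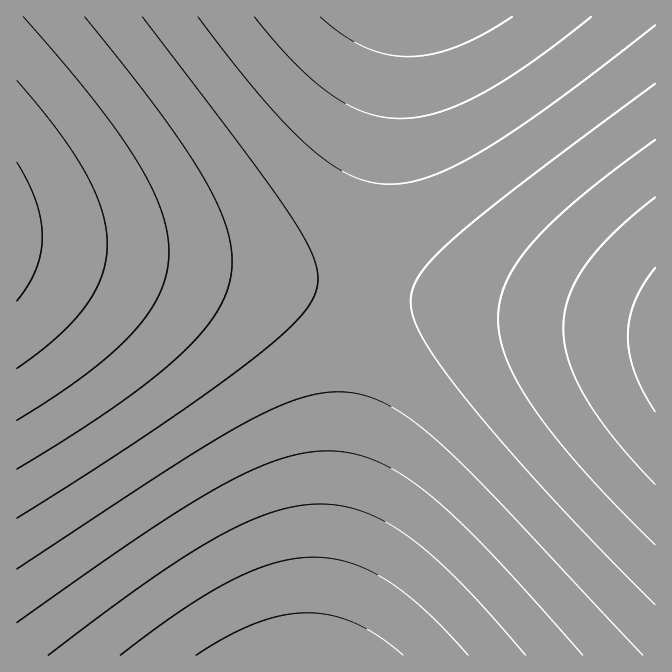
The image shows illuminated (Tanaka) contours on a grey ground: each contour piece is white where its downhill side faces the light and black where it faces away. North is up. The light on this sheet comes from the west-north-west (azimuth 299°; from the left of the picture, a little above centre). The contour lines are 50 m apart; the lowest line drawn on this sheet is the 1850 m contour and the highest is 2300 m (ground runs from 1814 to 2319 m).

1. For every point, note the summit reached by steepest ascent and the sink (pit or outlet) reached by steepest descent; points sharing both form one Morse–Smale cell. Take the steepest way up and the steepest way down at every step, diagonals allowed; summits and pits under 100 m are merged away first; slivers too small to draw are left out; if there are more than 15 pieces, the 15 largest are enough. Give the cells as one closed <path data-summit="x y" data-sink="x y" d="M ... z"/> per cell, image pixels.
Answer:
<path data-summit="17 233" data-sink="302 655" d="M18 244l-2 1 0 410 299 1 4-16 2-25 3-13 2-25 3-13 2-26 3-13 2-25 3-13 25-197z"/><path data-summit="655 338" data-sink="302 655" d="M377 291l-12 0-2 6-47 358 339 1 1-328-164-22-25-2-13-3-26-2-13-3-25-2z"/><path data-summit="17 233" data-sink="414 17" d="M398 16l-381 0-1 227 4 3 12 0 13 3 319 40 35-262z"/><path data-summit="655 338" data-sink="414 17" d="M655 16l-255 0-36 274 291 38z"/>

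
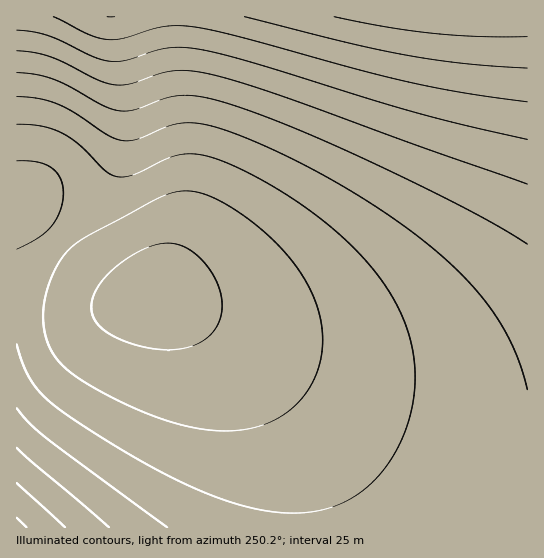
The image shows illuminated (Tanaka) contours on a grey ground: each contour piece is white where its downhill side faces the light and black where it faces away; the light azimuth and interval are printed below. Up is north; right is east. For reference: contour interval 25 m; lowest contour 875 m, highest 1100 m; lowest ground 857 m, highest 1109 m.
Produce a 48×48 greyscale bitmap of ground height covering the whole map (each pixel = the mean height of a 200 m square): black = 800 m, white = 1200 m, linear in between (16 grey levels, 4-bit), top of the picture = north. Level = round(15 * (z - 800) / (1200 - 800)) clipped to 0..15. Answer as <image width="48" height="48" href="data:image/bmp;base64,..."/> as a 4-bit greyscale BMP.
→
<image width="48" height="48" href="data:image/bmp;base64,Qk32BAAAAAAAAHYAAAAoAAAAMAAAADAAAAABAAQAAAAAAIAEAAATCwAAEwsAABAAAAAAAAAAAAAAABEREQAiIiIAMzMzAERERABVVVUAZmZmAHd3dwCIiIgAmZmZAKqqqgC7u7sAzMzMAN3d3QDu7u4A////AGZmd3eIiIiZmZmZmZmZmZmZmZmZmZmZmGZnd3iIiImZmZmZmZmZmZmZmZmZmZmZmGZ3d4iIiZmZmZmZmZmZmZmZmZmZmZmZmGd3eIiImZmZmZqqqqqqqpmZmZmZmZmZmXd3iIiZmZmZmqqqqqqqqqmZmZmZmZmZmXeIiImZmZmqqqqqqqqqqqqZmZmZmZmZmXiIiJmZmaqqqqqqqqqqqqqpmZmZmZmZmYiImZmZmqqqqqqqqqqqqqqqmZmZmZmZmYiJmZmaqqqqqqqqqqqqqqqqqZmZmZmZmYiZmZqqqqqqqqqqqqqqqqqqqZmZmZmZmYmZmaqqqqqqqqqqqqqqqqqqqpmZmZmZmZmZqqqqqqu7u7u7uqqqqqqqqpmZmZmZmJmaqqqqq7u7u7u7u6qqqqqqqpmZmZmZmJmqqqq7u7u7u7u7u7qqqqqqqpmZmZmZmJqqqqu7u7u7u7u7u7uqqqqqqpmZmZmZmJqqq7u7u7u7u7u7u7u6qqqqqpmZmZmZiJqqu7u7u7u7u7u7u7u6qqqqqpmZmZmZiKqqu7u7u7u7u7u7u7u6qqqqqpmZmZmZiKqru7u7u7u7u7u7u7u6qqqqqpmZmZmYiKqru7u7u7u7u7u7u7u6qqqqqZmZmZmYiKqru7u7zMzLu7u7u7u6qqqqqZmZmZmIiKqru7u7zMzLu7u7u7uqqqqqmZmZmZiIiKqqu7u7zMzLu7u7u7uqqqqqmZmZmYiIiKqqu7u7vMzLu7u7u7qqqqqpmZmZmIiIiKqqq7u7u7u7u7u7u7qqqqqZmZmZiIiIiKqqqru7u7u7u7u7u6qqqqmZmZmYiIiIiKqqqqu7u7u7u7u7uqqqqqmZmZmIiIiIiKqqqqqru7u7u7u7qqqqqZmZmZiIiIiIh7uqqqqqu7u7u7u6qqqqmZmZmYiIiIiHd7u6qqqqqru7u7qqqqqpmZmZiIiIiId3d7u6qqqqqqq7uqqqqqqZmZmYiIiIh3d3d7u6qqqqqqqqqqqqqpmZmZiIiIiHd3d3d7u6qqqpqqqqqqqqmZmZmIiIiId3d3d3d6qqqqqZmZqqqqqZmZmZiIiIh3d3d3d2ZqqqqqmZmZmaqpmZmZmIiIiHd3d3d2ZmZqqqqpmZmZmZmZmZmYiIiId3d3d2ZmZmZqqqqZmYiJmZmZmYiIiId3d3d2ZmZmZmZpmZmZiIiIiZmYiIiIh3d3d3ZmZmZmZlVZmZmYiIiIiIiIiIiHd3d3ZmZmZmZVVVVZmZiIh3d4iIiIiHd3d3ZmZmZmVVVVVVVYiIiId3d3d4h3d3d3ZmZmZlVVVVVVVVVYiIh3d3d3d3d3d3ZmZmZlVVVVVVVERERIh3d3ZmZmd3d3ZmZmZlVVVVVURERERERHd3dmZmZmZmZmZmZlVVVVVERERERERERHd2ZmVVVmZmZmZVVVVVREREREREMzMzM2ZmZVVVVVVVVVVVVVREREREMzMzMzMzM2ZlVVRERVVVVVVUREREQzMzMzMzMzMzM1VVVEREREREREREREMzMzMzMyIiIiIiIg=="/>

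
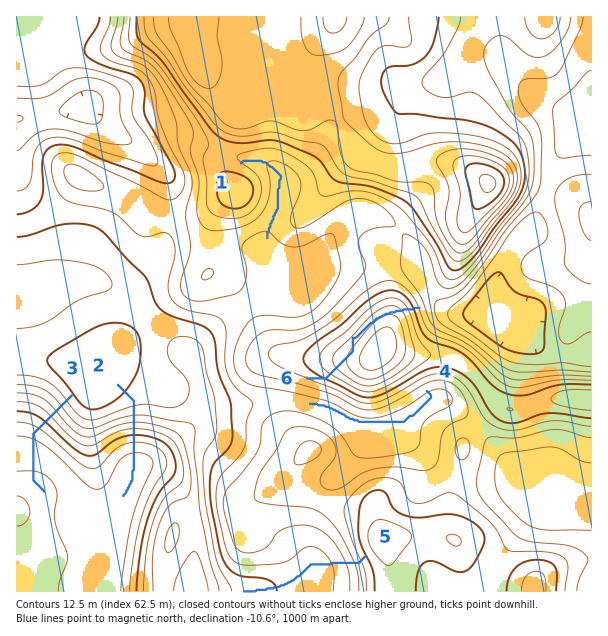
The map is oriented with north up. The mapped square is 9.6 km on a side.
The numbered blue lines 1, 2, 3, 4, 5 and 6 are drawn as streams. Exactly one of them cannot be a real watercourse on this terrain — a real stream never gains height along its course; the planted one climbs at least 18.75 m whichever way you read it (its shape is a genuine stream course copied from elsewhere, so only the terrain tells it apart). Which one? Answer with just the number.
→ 6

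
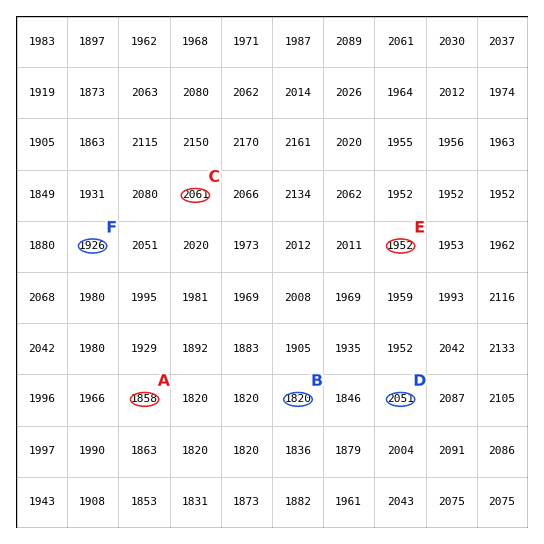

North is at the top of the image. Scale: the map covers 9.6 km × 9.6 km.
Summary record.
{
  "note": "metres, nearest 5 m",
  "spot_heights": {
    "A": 1860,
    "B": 1820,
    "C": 2060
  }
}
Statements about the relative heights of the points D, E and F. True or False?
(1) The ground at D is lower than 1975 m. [False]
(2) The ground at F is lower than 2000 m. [True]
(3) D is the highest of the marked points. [True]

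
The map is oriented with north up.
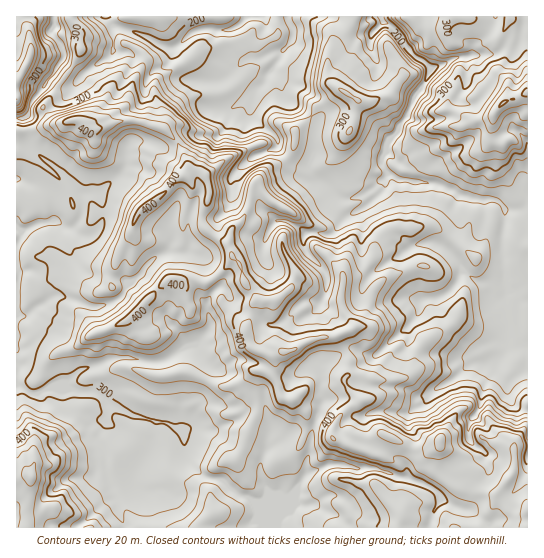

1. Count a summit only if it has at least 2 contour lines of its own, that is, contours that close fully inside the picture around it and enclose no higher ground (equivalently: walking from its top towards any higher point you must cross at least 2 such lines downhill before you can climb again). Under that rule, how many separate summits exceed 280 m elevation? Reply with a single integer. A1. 4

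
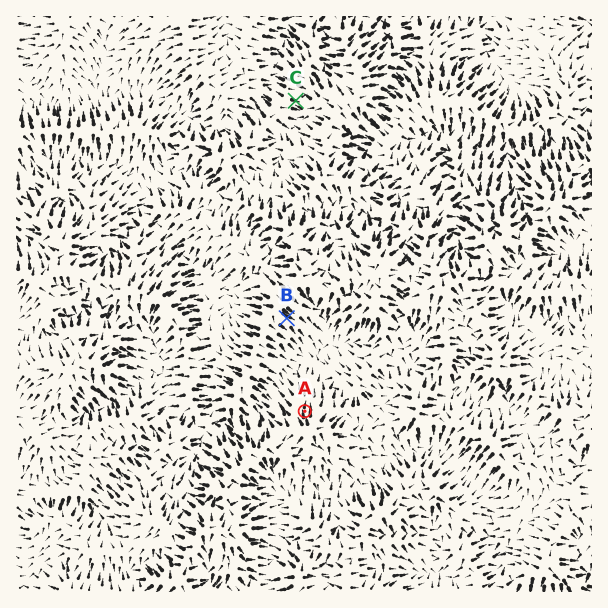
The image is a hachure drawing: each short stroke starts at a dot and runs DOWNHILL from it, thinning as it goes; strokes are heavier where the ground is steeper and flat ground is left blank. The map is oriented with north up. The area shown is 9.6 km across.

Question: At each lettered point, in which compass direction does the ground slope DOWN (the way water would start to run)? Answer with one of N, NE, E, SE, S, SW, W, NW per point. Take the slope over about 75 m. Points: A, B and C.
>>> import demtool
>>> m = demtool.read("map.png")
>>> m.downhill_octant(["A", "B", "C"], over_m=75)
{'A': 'N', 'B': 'SE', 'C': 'E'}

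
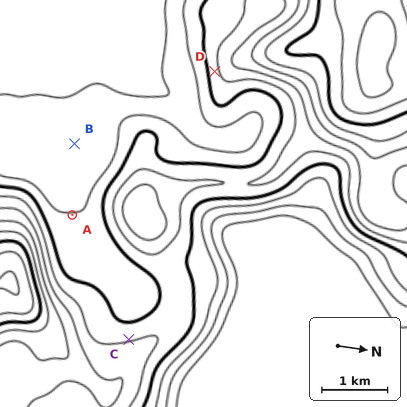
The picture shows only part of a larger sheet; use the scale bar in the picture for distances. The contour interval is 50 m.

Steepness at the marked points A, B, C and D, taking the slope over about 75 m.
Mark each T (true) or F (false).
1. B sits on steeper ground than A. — F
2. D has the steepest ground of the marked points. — T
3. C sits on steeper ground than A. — T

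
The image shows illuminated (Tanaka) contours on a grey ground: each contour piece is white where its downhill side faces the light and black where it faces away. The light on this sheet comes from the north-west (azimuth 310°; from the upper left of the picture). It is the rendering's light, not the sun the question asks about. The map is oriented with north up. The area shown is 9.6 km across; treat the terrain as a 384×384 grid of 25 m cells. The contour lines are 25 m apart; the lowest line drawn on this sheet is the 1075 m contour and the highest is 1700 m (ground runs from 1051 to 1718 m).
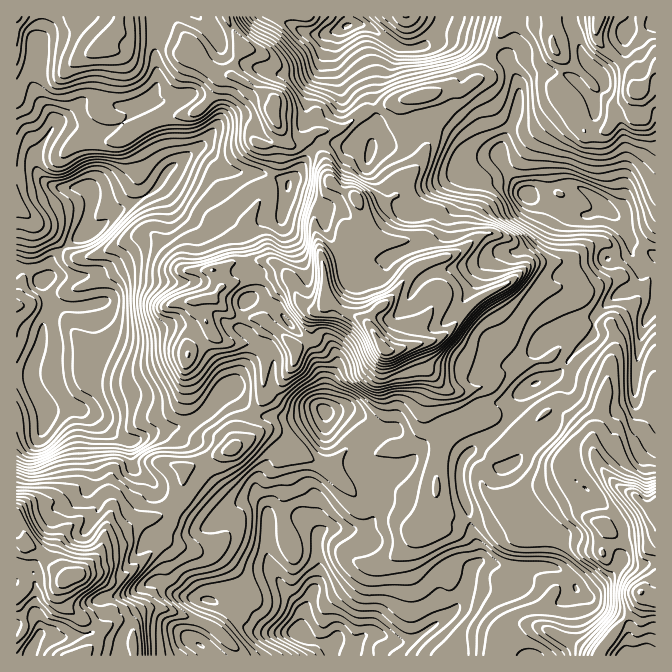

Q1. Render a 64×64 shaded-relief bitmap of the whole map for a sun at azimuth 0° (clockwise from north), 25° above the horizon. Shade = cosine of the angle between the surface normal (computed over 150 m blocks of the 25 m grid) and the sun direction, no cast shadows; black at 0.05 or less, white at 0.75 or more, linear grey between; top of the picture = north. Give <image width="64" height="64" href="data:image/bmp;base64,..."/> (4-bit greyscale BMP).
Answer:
<image width="64" height="64" href="data:image/bmp;base64,Qk12CAAAAAAAAHYAAAAoAAAAQAAAAEAAAAABAAQAAAAAAAAIAAATCwAAEwsAABAAAAAAAAAAAAAAABEREQAiIiIAMzMzAERERABVVVUAZmZmAHd3dwCIiIgAmZmZAKqqqgC7u7sAzMzMAN3d3QDu7u4A////AEaazLl3iIiJuoVGrN3v65iYiZqaupiIiHdlQ0espEVVVZmqqYeIiImYZFm7vN3Kdoh5mHiqqIiIh2VEabzHRVV1ZmZoh3mXh1RGq6mHiIdVVVZlVnmqmZmId3m8zdtlVXdTNGiZipdkV5vKh1REZmVERERWZoqqqqmavMzM3ZVDVkM1mqqruHis3LmHZlVXdURDRWZmZ5mqu7u7qru6hTNVREVWiazLq7qpiIiIdUeGVURGZmZmeZmrupmaqZh1VoZmQyE2eKuXZlZneJmFRnZVVEVmZ3d4iImZmYmGZ4mZmHd2QzVjR3VEM0V4mXVEZlVVVVZnd3iIiIial1Q2rMp3eKqodndEVlQzRGiIZURVVndlVVZ3d5mHeImFMiWrulV6zeyYeYVVVVVVZndmZmVoiYdlRFZmdlRERDMiNol3Zpze7aiHmGZ3iHZmd2eHd5mZmHZUNERDMzMzRWZ3Z2WKzczduZh5d4mph2Z3eJiJqZiIdmZURURWZmZnh3Z3dpvMypvKqWZ3eJmYd3iJl3mId3eId3d2VneIh3ZWeIZmm6q7mcqph4dmeJmId4iHZmZniJmHeIh3eIiHZViqdVa6mau6qpqqmGVWeZh2d2ZlVmeImZh4mHeIiHZmirhDWOupmaqaqqupdlVniGVmVmVXiIiJiHiXaIiIdmeZhTSc/ty6mqq7qph3ZVVnVGZmVWiYiImIiIZ5mYh3aJhUfP///cu7u7uod3d1Q0VlVVVFeYiZmZiIh4mqmYd5hlnf///+3dy7u5ZniHZDI1ZURGeJh4iJmYiJmZmpl4h2jN3d///t3d7cqqvLmFMiRmVXmpiHdneJh3qod4mph3erq7vN/+3e7+3d3dy5h1M2eIrLp4mHd3iHaJmGebuoiaqamqrN3d3tuazLqqqql1V5u8y5iZmXZ4dmeZh3m8qaqZmZiJrN3LqGZ4iJqru6l4q7u7qYiIdniHZnmZd5u6qZqpmIiavKmYh3dmebu7qYiaqqqpdmZmZ3d3eJqXebu5qqqJmIiZh3eJh2VXm7uWZniHeIZERWZVVniImqmJq6maqoqYd3ZnZ4iHZVV5qoZUREMzMQAjRUM0VmeKu6qqqYipioh3dnd3d3ZURFeZh3QRESEAAAASJGd2ZmirupmZiJmZiHh3iIh2ZUM0RWd4dRASIhAQABE2iYiHZWeZmZmYiZeIiIiJmYdlRDRDRWeHQSI1VCAAJFeIiIh2VWiZmpiJlniIiImZmHVWVUIjV4dkMkVEEAACNGd4h4iHZoqqqImWeIiIiJmYd4mXQjRXdXdDQzMkZCEQFXiHd4mXeau5iqd4iIiJmYd3mqhWeHZWqVUyIkrLmGMBZ3d3eJl3mqqat2eImZmZhmeJl3mYZWq2MgASjMu6qVAmd3dmeIiImpm2VoiqmZh1VFdmh2d4mlIQATepmqmIlAJWd3ZmeImqmLdniJmZmHZmVVd1eaqWJGNGrMhpqYeIIBRnd3ZmacuXiamHdnd3eKupmXZ3iXRIqIvd3ZeZmHiTABV3d3dnq6h6uph2ZVZ5vNzLqGVWVHqprLvO2ImZmbtyAVeIiId4mXqYmYh2VXiZmIiIh2ZmmpmqmJvKeJqqrMtyNoiJqoeKiGZmZVZmeIiImqqYh2nLiKiImauXiImavepWeImruqmUNFZ3ZVZ4mrze7cupreyJqImIm8uodniazKmZmZmaqJIiNqzJdmeazMze7d3v7Jy4iHd4rM3JZneKzczKl3mYczM1nN25d4q7uqvMze3KnbiIeImavNynZpze7u3KqodUVWZom8ypqrupmZmry6icqYeKvNy7zNzN7+3d3t3KhlZ4mHd4rNzLu6mZmImZmZqZh5vMzLu83v/+3Lq7u6l3Z5qpiIh5vdy7qZmZiIiZqIl3m6iJq7zdzMzKmIiZh3ZpqqqpiHd6u7qqmZmYiJmnZ3m6h4rN3d3Lq6mHiIZVZmmZmIiIdmaKqqqZmZmImZdpztqYir3dzLqGZ3iHQzVVeIcxJFZmZmiaqpmqqYZoiJ3/66mHiaqamWM0VUISRVZ4hSAAIzRnZomqmYdmVDaL3d3Lu6dniImZZDMyISNERmh2ZSAAAUZlV5qoZCIzI3zbuZq7qWV3iZl1RDIiMzRGZ3eYYxERE1VEaah0NFREarmYiZmZdWd3d3ZUQzIiNEVWZ5qXdnZCIzM1iYZ4ZXh4dniIiImGVmZVZmVUNEQ0M0ZWiZiIiYUyIRFYiJhWiZiHZnd3iJdVZlR4dlVnh1MiNVZnd3eImYZEICVohleJmruWZmd4h2VWZXl2ZnmZdUVVZkRnd4iJqZmFIkZmiImrzMmHZlVnZVVmeHZniZmGZmZ1M0Z3ZmeJialCNFiqq83Mu6qYdlZmVWZ4d3iJiJdVZ3UyNFVDNXdlZlNFet3M3tu8vNzLqIhlZnd3iJl4mHdnd2QiMzM0ZlQ0Vmis3LvNy7vM7u7tupd3dniYiIiImXaIh1MjNEVmVEaJmqmZmazLu7ve///tupl1aHZolliqhniJhkRVZmZmaKuod4qqq7u7vN7///7bqXd2VXhjWaqXeImYh3d3d4iJqoeKvMyrvMzN27zN3MuHd3Zoh0SKqqZ3iJmZiHh4maqois7t3Kq83dyERomaqpZmZomGRpmqtVZ3iamIiIiau5aM7u2oZnq8pjM0aImZl2Z4iYZmeImlRWd5qpiIiJvKdYzu7IQzR5piM0RomZmoZ3iJh3ZneJ"/>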